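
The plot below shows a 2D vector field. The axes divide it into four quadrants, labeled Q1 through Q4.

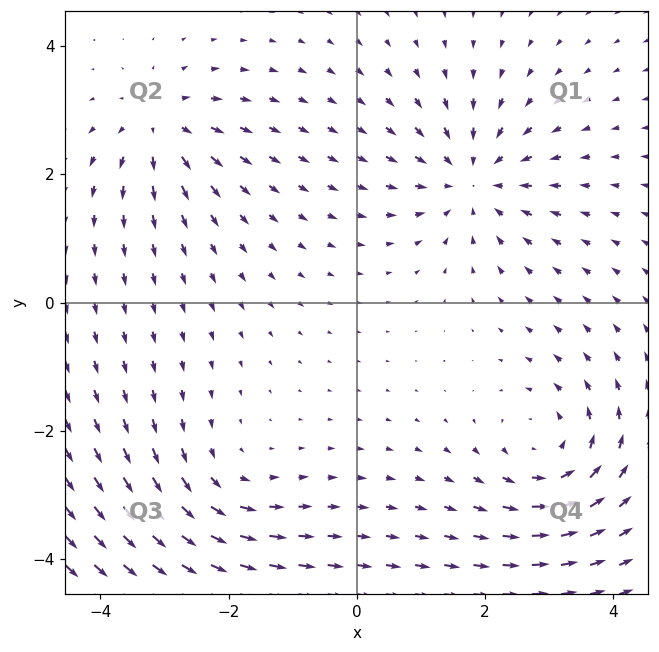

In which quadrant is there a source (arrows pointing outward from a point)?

Q2

The source sits at approximately (-3.1, 2.8), which lies in quadrant Q2. The divergence there is about +5, positive as expected for a source.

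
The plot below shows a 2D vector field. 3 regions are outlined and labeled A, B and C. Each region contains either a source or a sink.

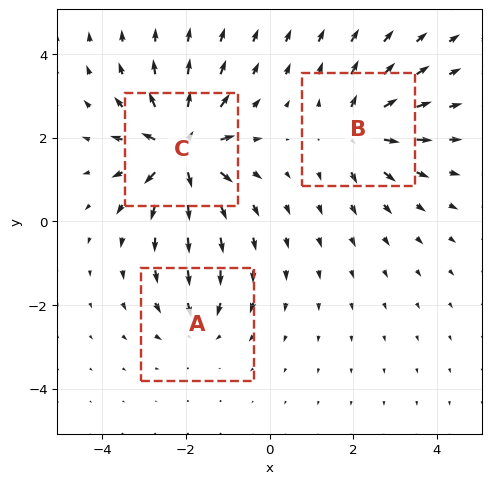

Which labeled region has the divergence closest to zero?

Divergence at each region's feature centre — A: about -3, B: about +4, C: about +6. Region A is closest to zero.

A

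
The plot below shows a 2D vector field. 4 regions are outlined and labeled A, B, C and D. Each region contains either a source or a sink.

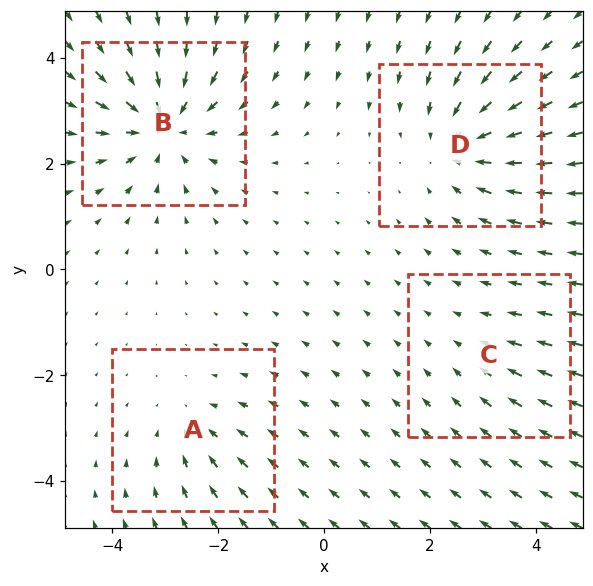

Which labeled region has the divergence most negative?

Divergence at each region's feature centre — A: about -3, B: about -6, C: about -2, D: about -5. Region B is most negative.

B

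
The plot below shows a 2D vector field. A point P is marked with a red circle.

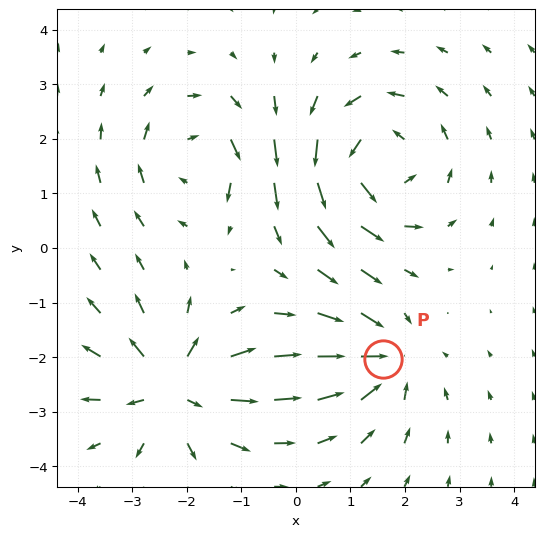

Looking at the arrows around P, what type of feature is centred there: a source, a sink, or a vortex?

sink

At P (1.6, -2.0) the arrows converge inward. Divergence about -4, curl ≈0 — negative divergence with near-zero curl is a sink.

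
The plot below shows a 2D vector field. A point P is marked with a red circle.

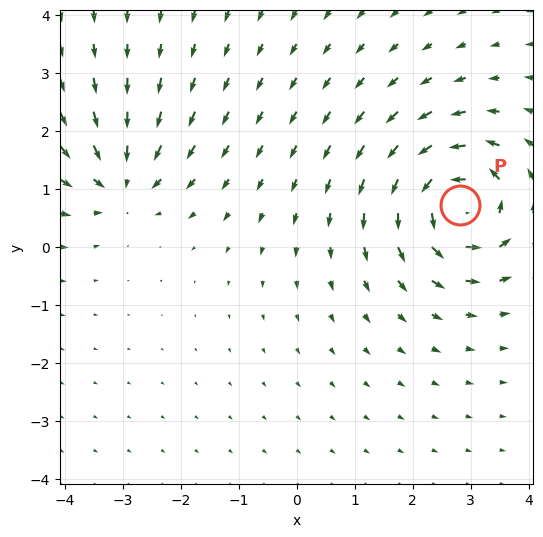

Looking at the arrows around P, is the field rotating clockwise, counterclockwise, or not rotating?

Near P at (2.8, 0.7) the arrows circulate counterclockwise. The curl (z-component) there is about +6; positive curl means counterclockwise rotation.

counterclockwise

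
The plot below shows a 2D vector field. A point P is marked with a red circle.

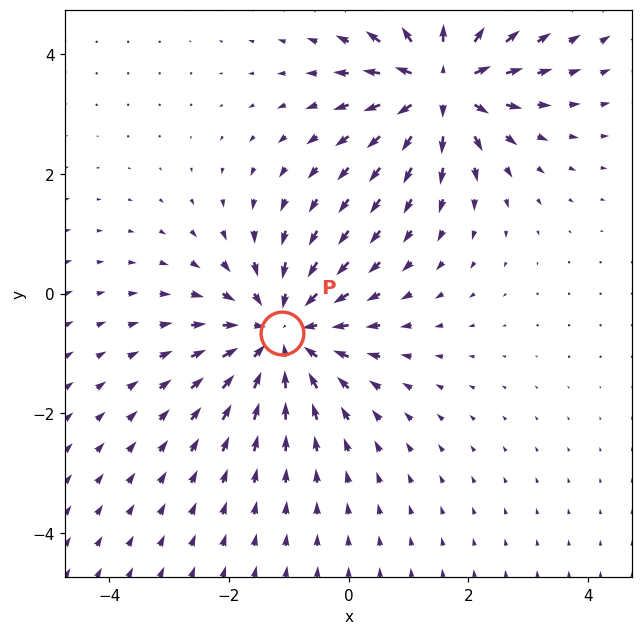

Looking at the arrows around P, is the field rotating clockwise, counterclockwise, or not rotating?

not rotating

Near P at (-1.1, -0.7) the arrows show no circulation. The curl there is ≈0.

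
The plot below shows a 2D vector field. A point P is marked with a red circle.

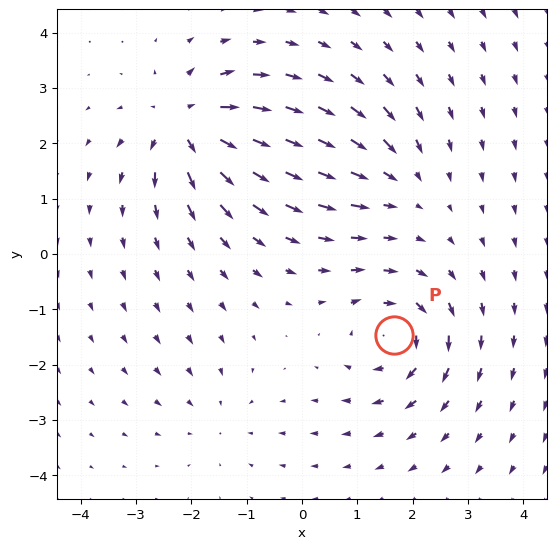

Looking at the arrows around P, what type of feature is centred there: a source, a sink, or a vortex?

At P (1.7, -1.5) the arrows circulate clockwise. Divergence ≈0, curl about -5 — near-zero divergence with nonzero curl is a vortex.

vortex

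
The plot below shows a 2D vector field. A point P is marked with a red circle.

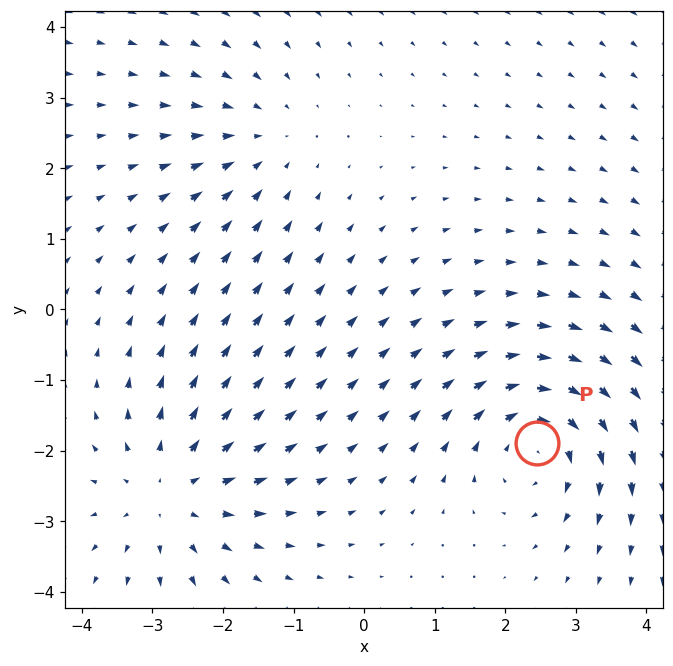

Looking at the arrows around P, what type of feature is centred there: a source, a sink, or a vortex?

vortex

At P (2.4, -1.9) the arrows circulate clockwise. Divergence ≈0, curl about -5 — near-zero divergence with nonzero curl is a vortex.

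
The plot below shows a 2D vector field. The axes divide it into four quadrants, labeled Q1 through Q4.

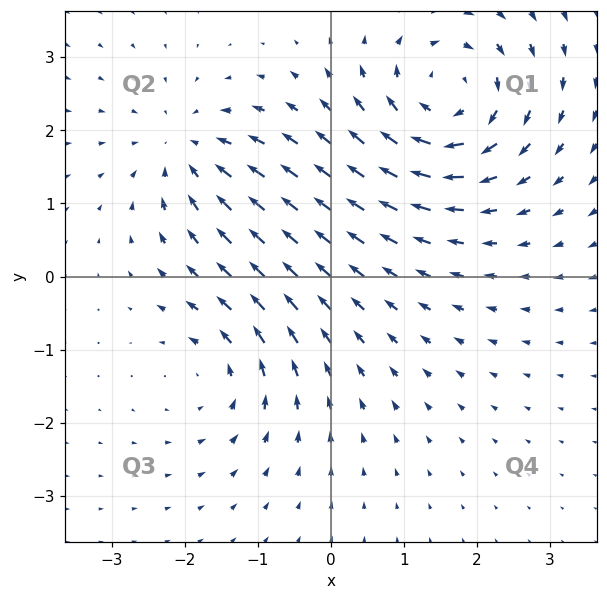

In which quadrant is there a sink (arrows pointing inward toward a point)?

The sink sits at approximately (-2.0, 1.7), which lies in quadrant Q2. The divergence there is about -4, negative as expected for a sink.

Q2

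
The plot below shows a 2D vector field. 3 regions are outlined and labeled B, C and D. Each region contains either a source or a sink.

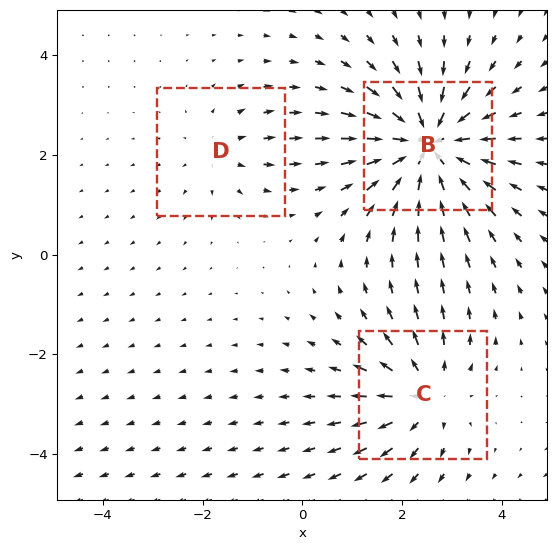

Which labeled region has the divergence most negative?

Divergence at each region's feature centre — B: about -6, C: about +3, D: about +2. Region B is most negative.

B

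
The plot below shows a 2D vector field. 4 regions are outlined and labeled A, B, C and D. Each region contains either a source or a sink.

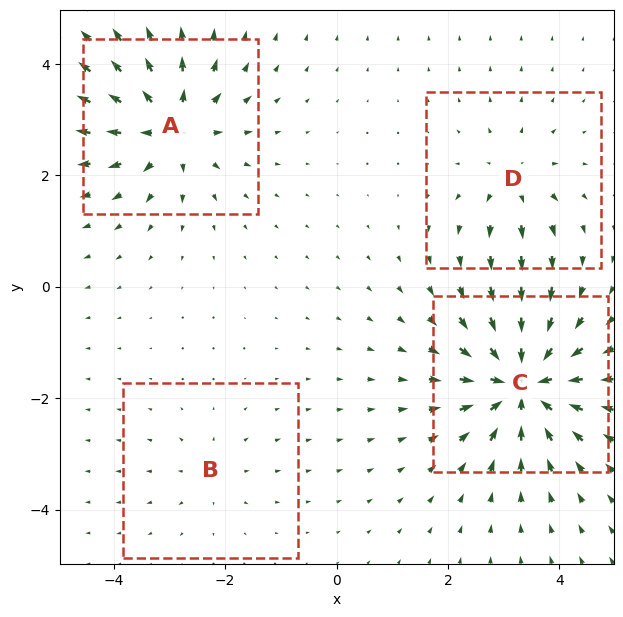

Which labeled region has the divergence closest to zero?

B

Divergence at each region's feature centre — A: about +6, B: about +2, C: about -8, D: about +4. Region B is closest to zero.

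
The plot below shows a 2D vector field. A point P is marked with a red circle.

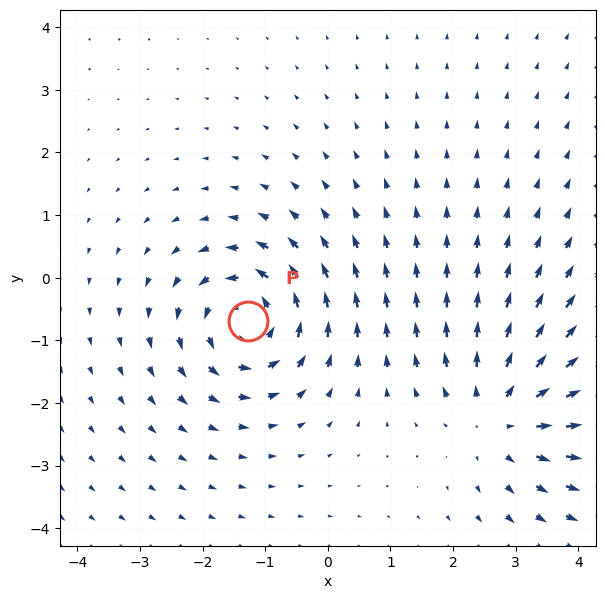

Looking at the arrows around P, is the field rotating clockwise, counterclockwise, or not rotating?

counterclockwise

Near P at (-1.3, -0.7) the arrows circulate counterclockwise. The curl (z-component) there is about +6; positive curl means counterclockwise rotation.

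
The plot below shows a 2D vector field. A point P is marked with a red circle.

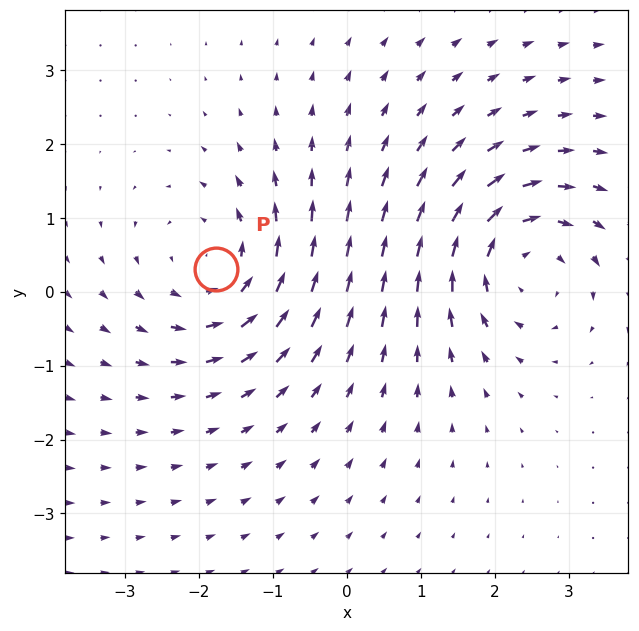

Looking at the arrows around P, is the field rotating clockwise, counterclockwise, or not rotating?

counterclockwise

Near P at (-1.8, 0.3) the arrows circulate counterclockwise. The curl (z-component) there is about +4; positive curl means counterclockwise rotation.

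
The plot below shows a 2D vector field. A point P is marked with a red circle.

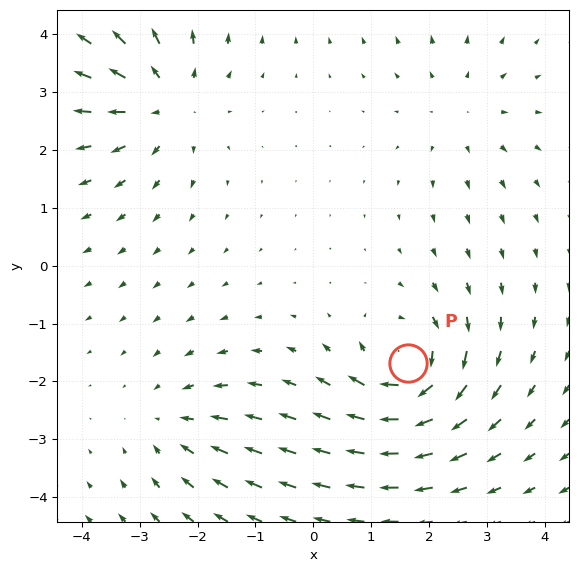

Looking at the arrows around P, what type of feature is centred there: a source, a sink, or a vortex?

vortex

At P (1.6, -1.7) the arrows circulate clockwise. Divergence ≈0, curl about -7 — near-zero divergence with nonzero curl is a vortex.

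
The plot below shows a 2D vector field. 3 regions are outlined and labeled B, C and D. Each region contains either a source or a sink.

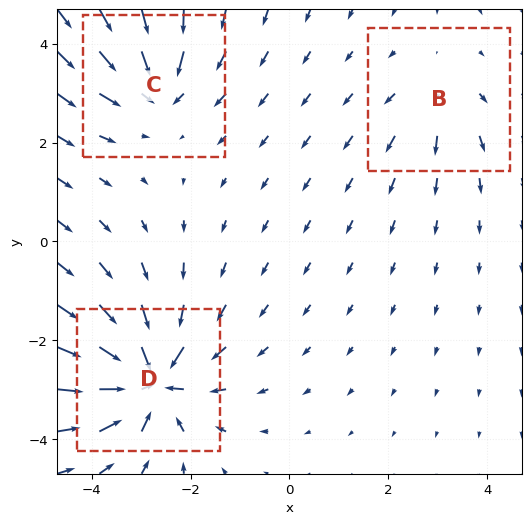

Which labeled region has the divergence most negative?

D

Divergence at each region's feature centre — B: about +2, C: about -4, D: about -6. Region D is most negative.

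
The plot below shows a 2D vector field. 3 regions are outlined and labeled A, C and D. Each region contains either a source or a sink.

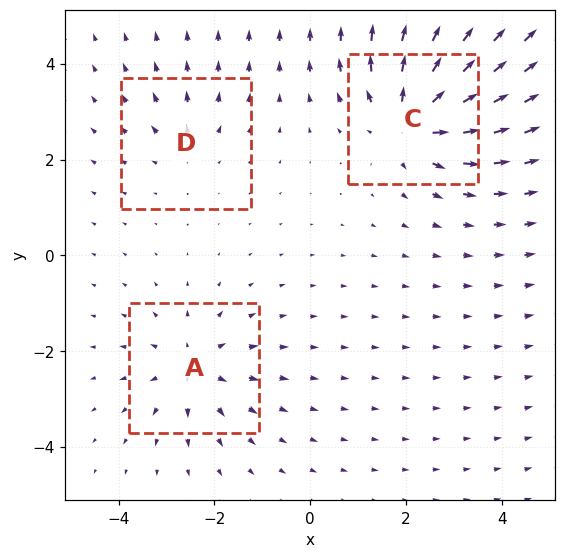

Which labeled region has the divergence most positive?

Divergence at each region's feature centre — A: about +4, C: about +5, D: about +2. Region C is most positive.

C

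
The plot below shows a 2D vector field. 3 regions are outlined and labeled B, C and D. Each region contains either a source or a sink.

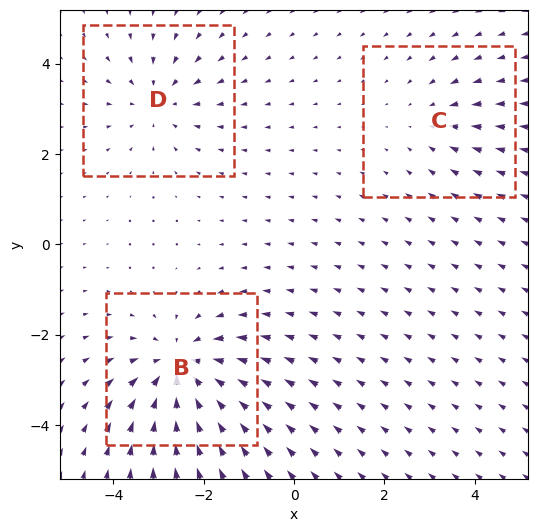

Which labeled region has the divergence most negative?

B

Divergence at each region's feature centre — B: about -5, C: about -2, D: about -3. Region B is most negative.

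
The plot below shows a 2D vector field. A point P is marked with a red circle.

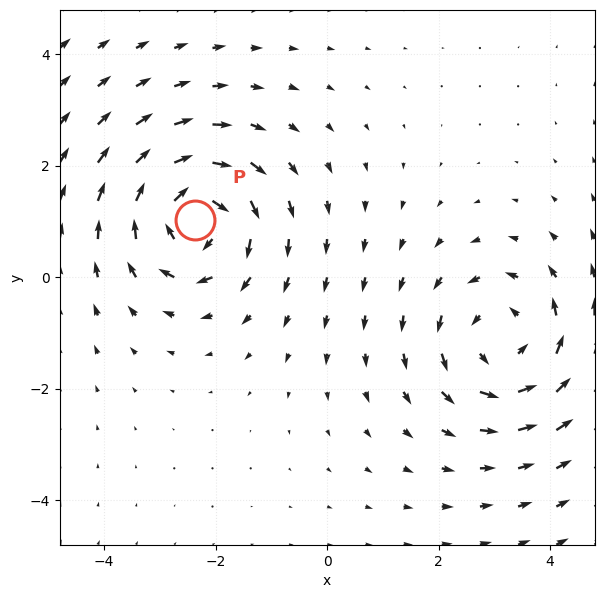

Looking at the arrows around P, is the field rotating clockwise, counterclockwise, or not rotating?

clockwise

Near P at (-2.4, 1.0) the arrows circulate clockwise. The curl (z-component) there is about -6; negative curl means clockwise rotation.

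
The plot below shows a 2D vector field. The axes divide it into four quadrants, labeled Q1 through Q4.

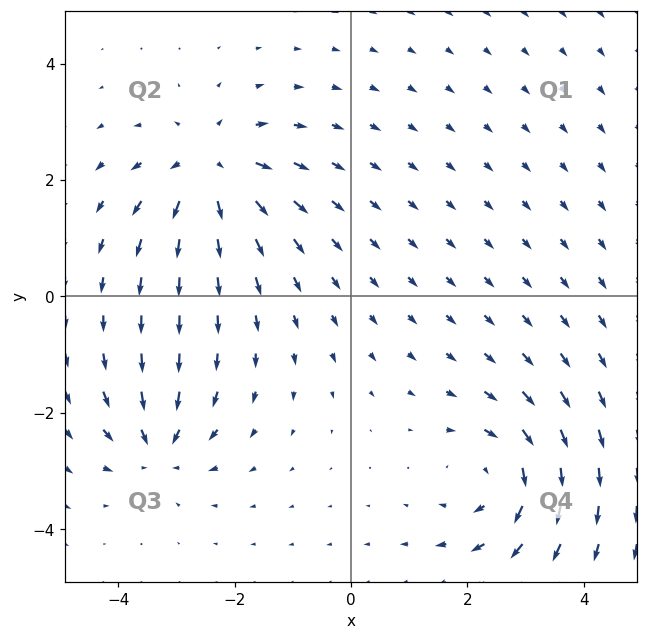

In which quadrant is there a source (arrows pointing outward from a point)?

The source sits at approximately (-2.4, 2.2), which lies in quadrant Q2. The divergence there is about +5, positive as expected for a source.

Q2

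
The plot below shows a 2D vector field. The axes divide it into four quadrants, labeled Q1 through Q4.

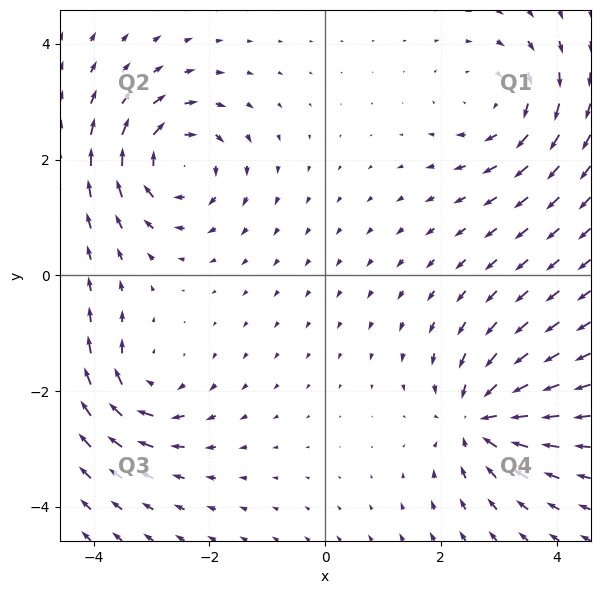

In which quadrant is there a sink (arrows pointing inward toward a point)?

The sink sits at approximately (2.7, -2.5), which lies in quadrant Q4. The divergence there is about -6, negative as expected for a sink.

Q4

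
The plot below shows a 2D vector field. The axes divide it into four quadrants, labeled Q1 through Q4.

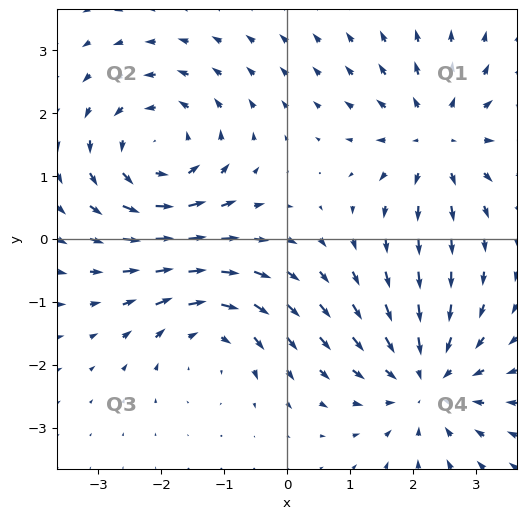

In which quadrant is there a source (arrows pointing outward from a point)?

Q1

The source sits at approximately (2.4, 1.6), which lies in quadrant Q1. The divergence there is about +5, positive as expected for a source.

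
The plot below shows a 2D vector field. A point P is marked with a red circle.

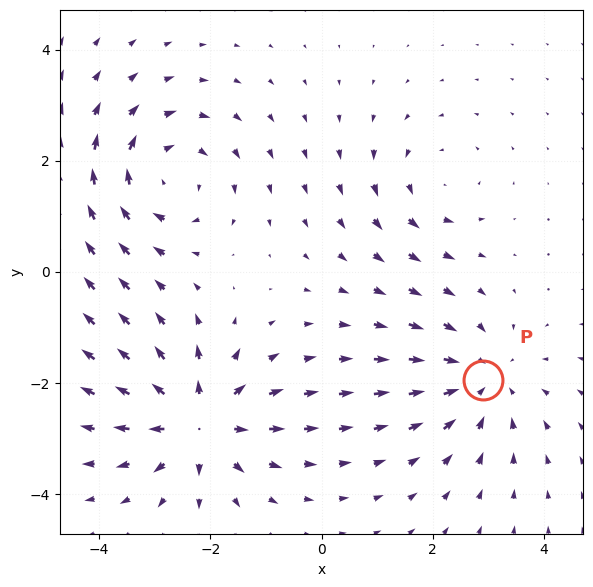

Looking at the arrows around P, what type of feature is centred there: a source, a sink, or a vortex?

At P (2.9, -1.9) the arrows converge inward. Divergence about -3, curl ≈0 — negative divergence with near-zero curl is a sink.

sink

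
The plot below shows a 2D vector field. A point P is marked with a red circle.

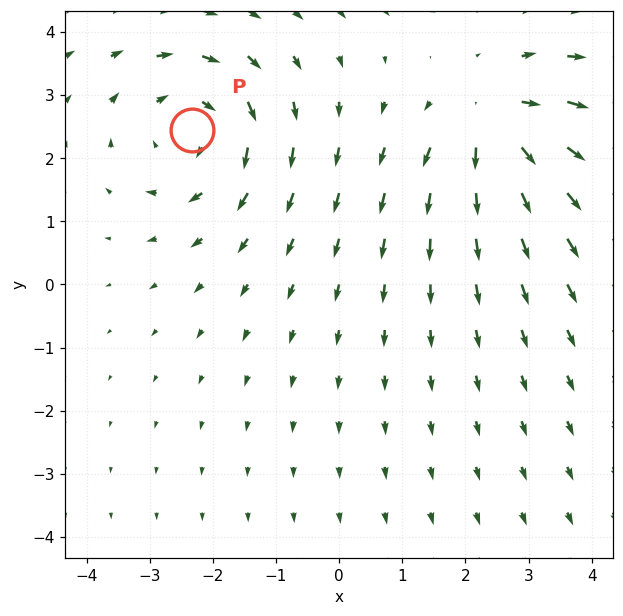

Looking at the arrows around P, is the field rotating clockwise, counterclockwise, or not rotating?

Near P at (-2.3, 2.4) the arrows circulate clockwise. The curl (z-component) there is about -3; negative curl means clockwise rotation.

clockwise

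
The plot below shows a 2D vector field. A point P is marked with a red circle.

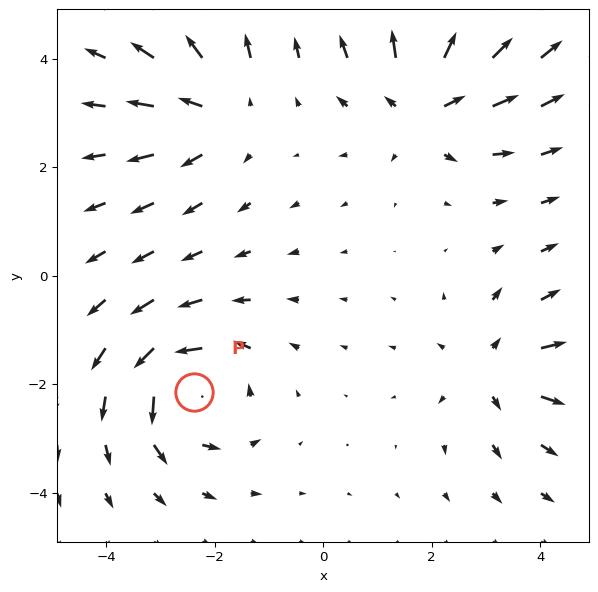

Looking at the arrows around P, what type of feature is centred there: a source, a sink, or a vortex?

vortex

At P (-2.4, -2.1) the arrows circulate counterclockwise. Divergence ≈0, curl about +6 — near-zero divergence with nonzero curl is a vortex.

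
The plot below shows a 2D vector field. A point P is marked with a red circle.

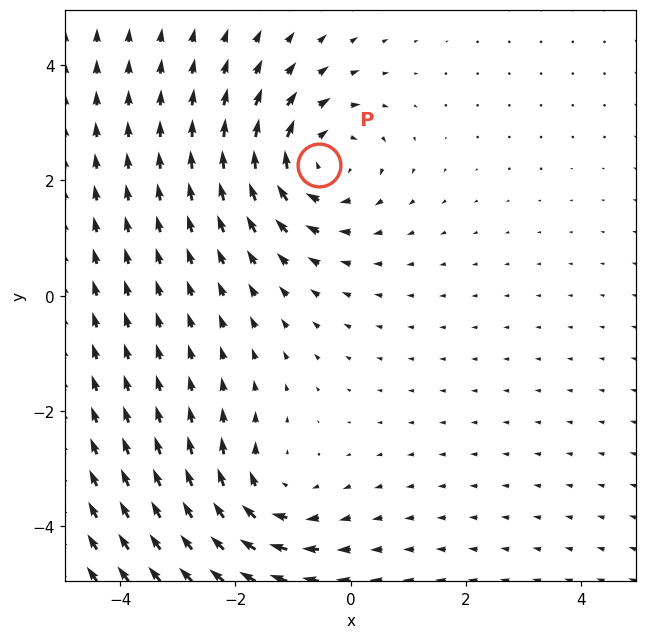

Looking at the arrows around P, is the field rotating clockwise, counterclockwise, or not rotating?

Near P at (-0.5, 2.3) the arrows circulate clockwise. The curl (z-component) there is about -4; negative curl means clockwise rotation.

clockwise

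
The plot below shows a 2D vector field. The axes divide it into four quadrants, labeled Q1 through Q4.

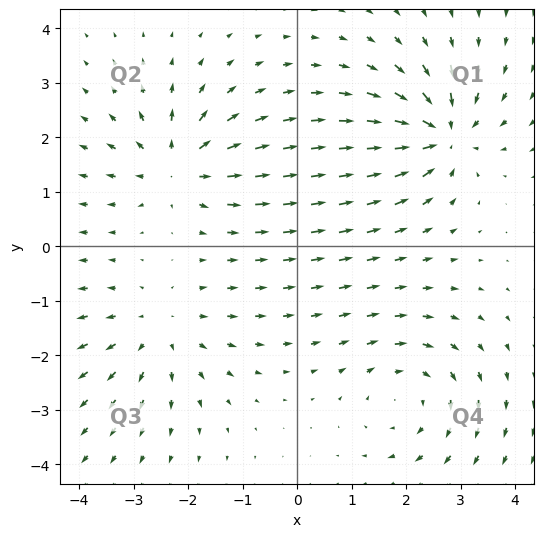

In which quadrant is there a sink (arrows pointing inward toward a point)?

Q1

The sink sits at approximately (2.7, 2.1), which lies in quadrant Q1. The divergence there is about -5, negative as expected for a sink.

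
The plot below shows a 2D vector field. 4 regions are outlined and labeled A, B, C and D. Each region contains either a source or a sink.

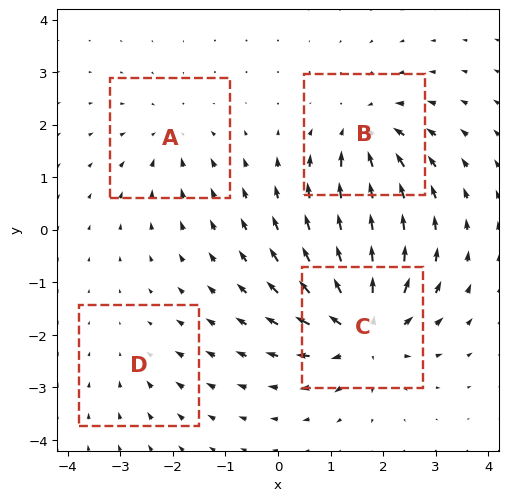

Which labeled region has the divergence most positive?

C

Divergence at each region's feature centre — A: about -4, B: about -6, C: about +8, D: about -2. Region C is most positive.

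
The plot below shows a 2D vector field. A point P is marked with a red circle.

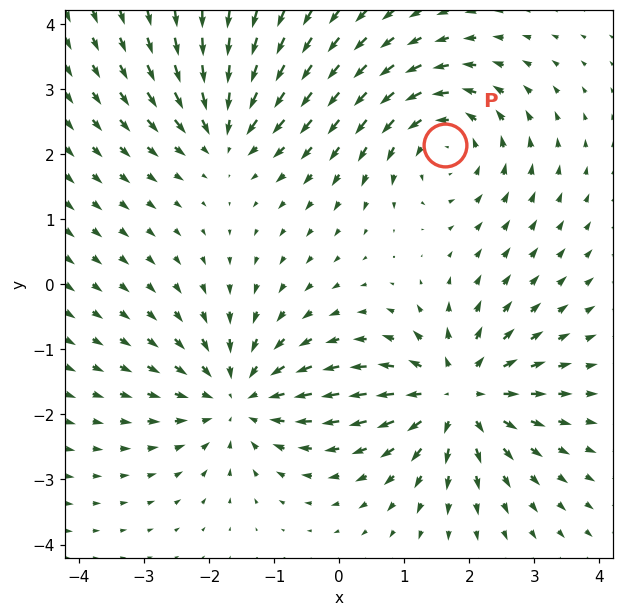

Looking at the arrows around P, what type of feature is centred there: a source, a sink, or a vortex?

At P (1.6, 2.1) the arrows circulate counterclockwise. Divergence ≈0, curl about +4 — near-zero divergence with nonzero curl is a vortex.

vortex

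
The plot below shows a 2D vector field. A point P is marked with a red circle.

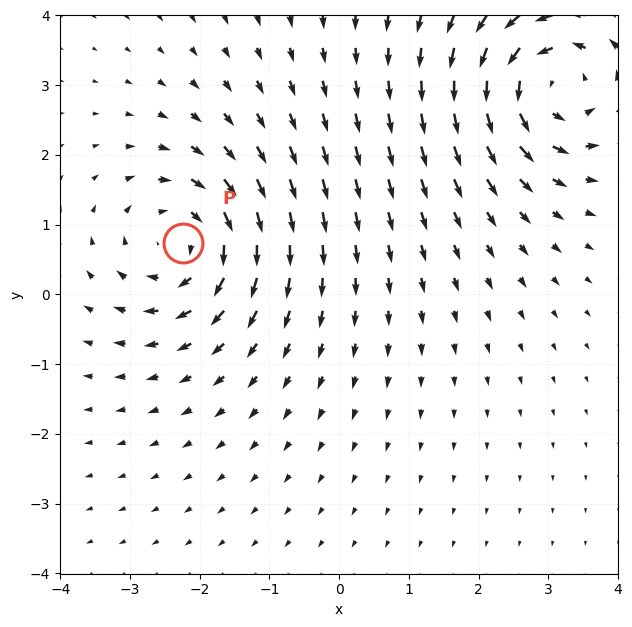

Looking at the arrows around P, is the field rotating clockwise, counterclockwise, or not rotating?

clockwise

Near P at (-2.2, 0.7) the arrows circulate clockwise. The curl (z-component) there is about -4; negative curl means clockwise rotation.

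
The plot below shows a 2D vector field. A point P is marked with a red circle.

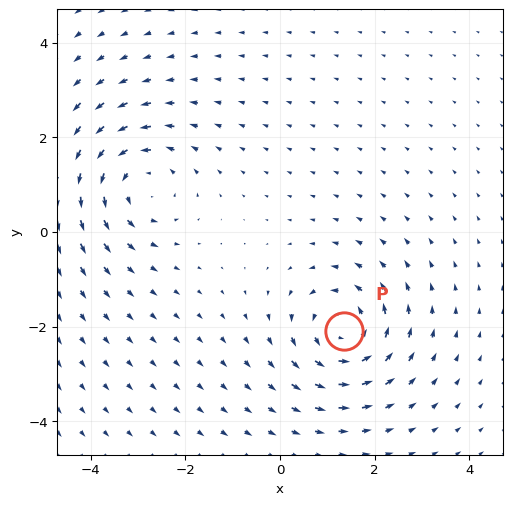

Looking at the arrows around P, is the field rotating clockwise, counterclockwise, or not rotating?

Near P at (1.4, -2.1) the arrows circulate counterclockwise. The curl (z-component) there is about +6; positive curl means counterclockwise rotation.

counterclockwise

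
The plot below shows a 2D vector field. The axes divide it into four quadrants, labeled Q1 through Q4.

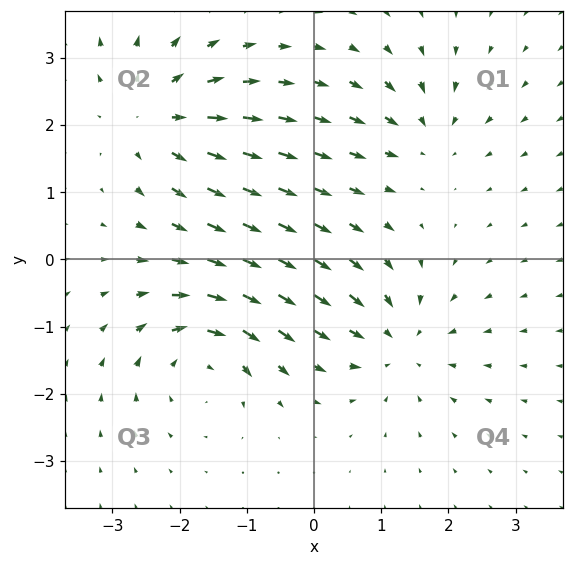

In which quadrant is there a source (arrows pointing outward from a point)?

The source sits at approximately (-2.4, 2.1), which lies in quadrant Q2. The divergence there is about +5, positive as expected for a source.

Q2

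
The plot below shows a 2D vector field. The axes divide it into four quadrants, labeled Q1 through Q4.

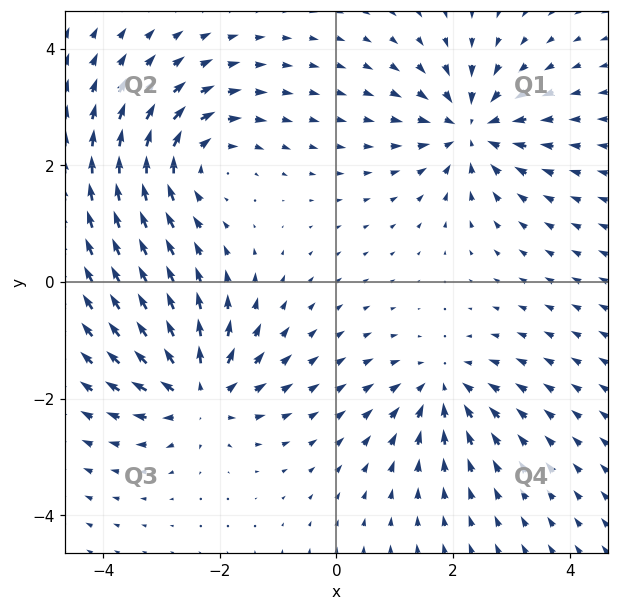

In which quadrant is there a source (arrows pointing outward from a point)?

Q3

The source sits at approximately (-2.4, -1.9), which lies in quadrant Q3. The divergence there is about +7, positive as expected for a source.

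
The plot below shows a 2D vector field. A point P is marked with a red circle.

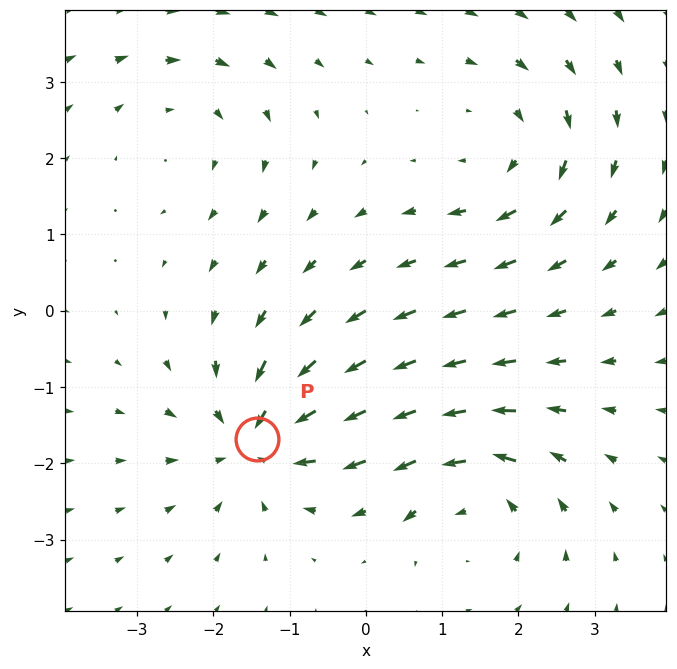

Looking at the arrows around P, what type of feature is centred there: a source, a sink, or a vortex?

At P (-1.4, -1.7) the arrows converge inward. Divergence about -5, curl ≈0 — negative divergence with near-zero curl is a sink.

sink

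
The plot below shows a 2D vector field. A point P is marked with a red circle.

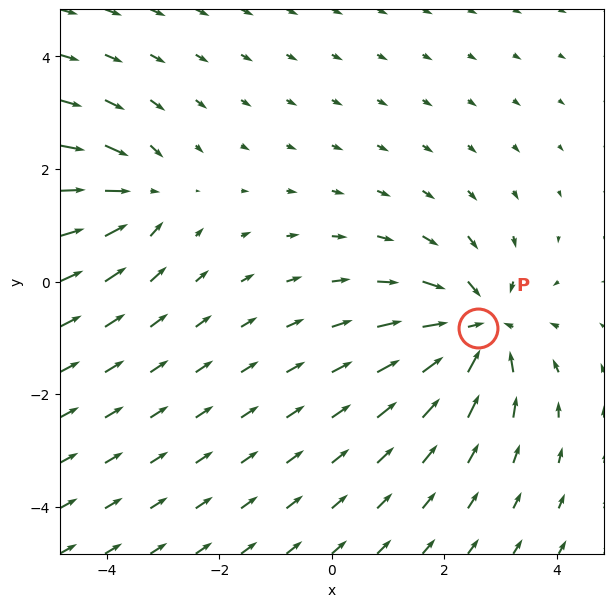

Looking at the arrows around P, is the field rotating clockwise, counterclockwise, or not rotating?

Near P at (2.6, -0.8) the arrows show no circulation. The curl there is ≈0.

not rotating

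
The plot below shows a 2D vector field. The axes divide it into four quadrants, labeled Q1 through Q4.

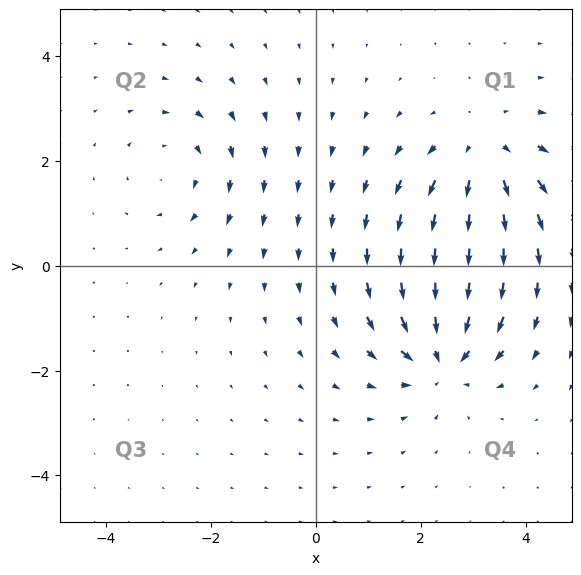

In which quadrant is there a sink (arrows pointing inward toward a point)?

Q4

The sink sits at approximately (2.4, -1.7), which lies in quadrant Q4. The divergence there is about -5, negative as expected for a sink.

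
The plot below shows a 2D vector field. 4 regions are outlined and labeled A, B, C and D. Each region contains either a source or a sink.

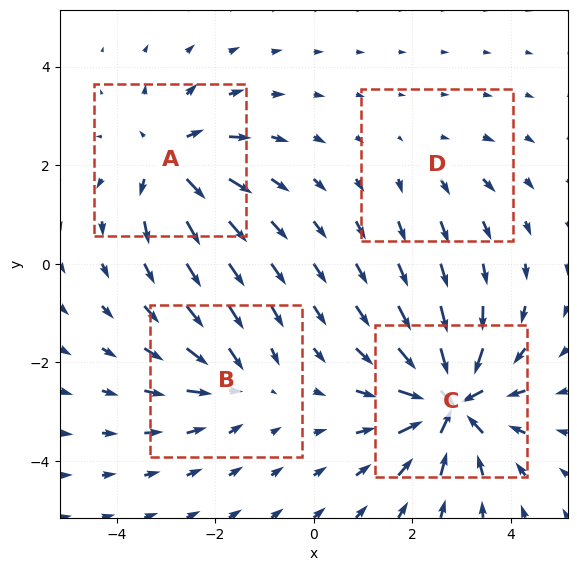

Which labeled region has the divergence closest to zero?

D

Divergence at each region's feature centre — A: about +6, B: about -4, C: about -9, D: about +2. Region D is closest to zero.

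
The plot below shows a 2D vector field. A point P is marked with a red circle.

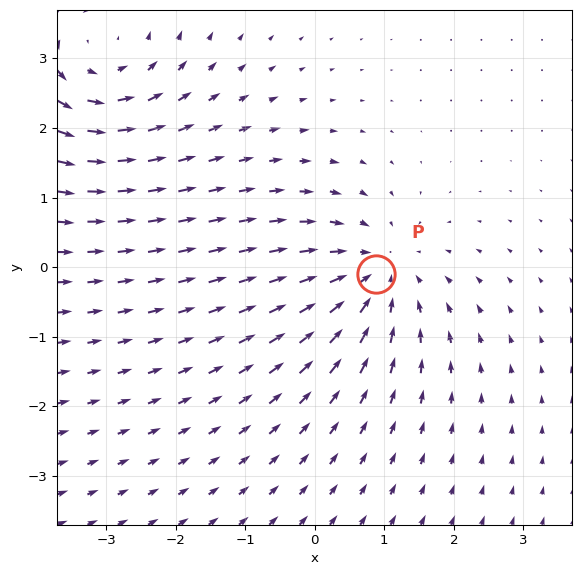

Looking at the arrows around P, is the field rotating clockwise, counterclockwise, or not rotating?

Near P at (0.9, -0.1) the arrows show no circulation. The curl there is ≈0.

not rotating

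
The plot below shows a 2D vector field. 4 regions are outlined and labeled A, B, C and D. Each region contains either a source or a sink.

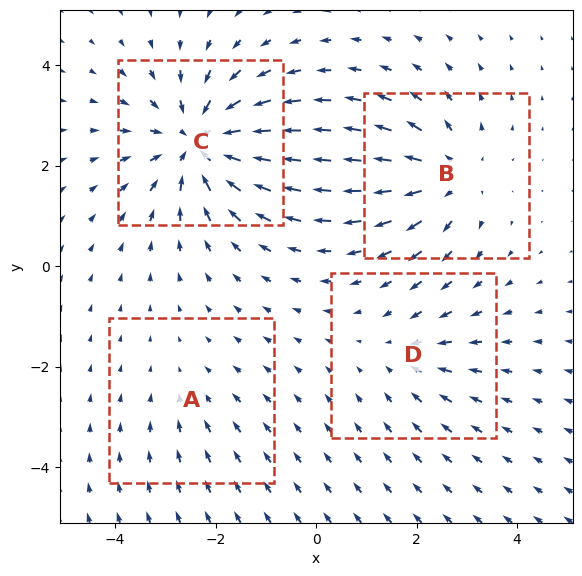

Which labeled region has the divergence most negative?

Divergence at each region's feature centre — A: about -2, B: about +4, C: about -6, D: about -3. Region C is most negative.

C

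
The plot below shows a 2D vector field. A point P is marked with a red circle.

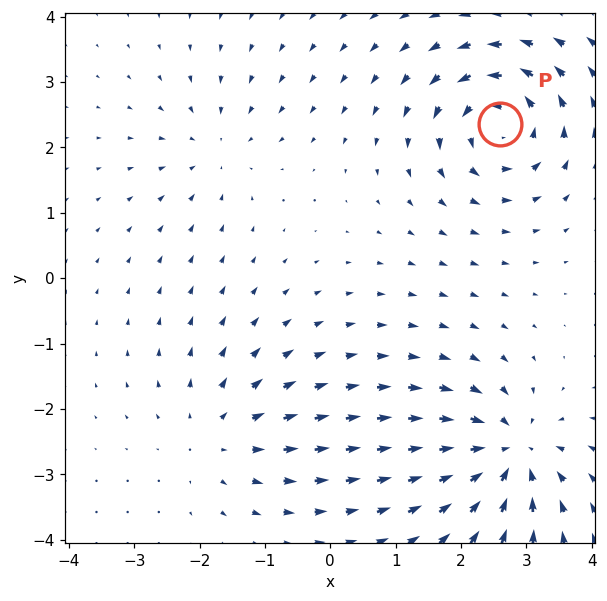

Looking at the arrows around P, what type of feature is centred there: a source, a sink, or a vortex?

vortex

At P (2.6, 2.4) the arrows circulate counterclockwise. Divergence ≈0, curl about +7 — near-zero divergence with nonzero curl is a vortex.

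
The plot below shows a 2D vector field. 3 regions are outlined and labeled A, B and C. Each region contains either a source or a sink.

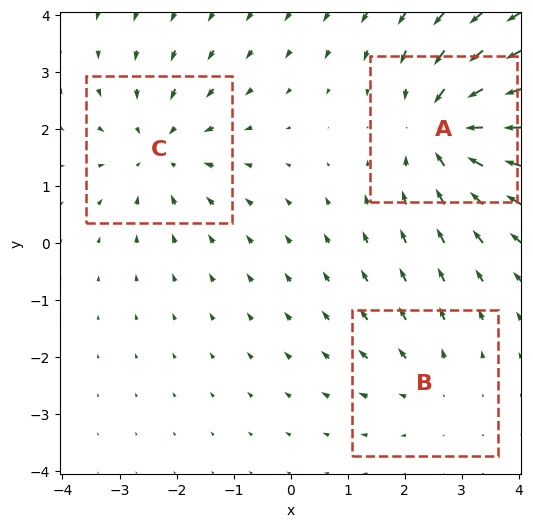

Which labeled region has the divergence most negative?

A

Divergence at each region's feature centre — A: about -4, B: about +2, C: about -3. Region A is most negative.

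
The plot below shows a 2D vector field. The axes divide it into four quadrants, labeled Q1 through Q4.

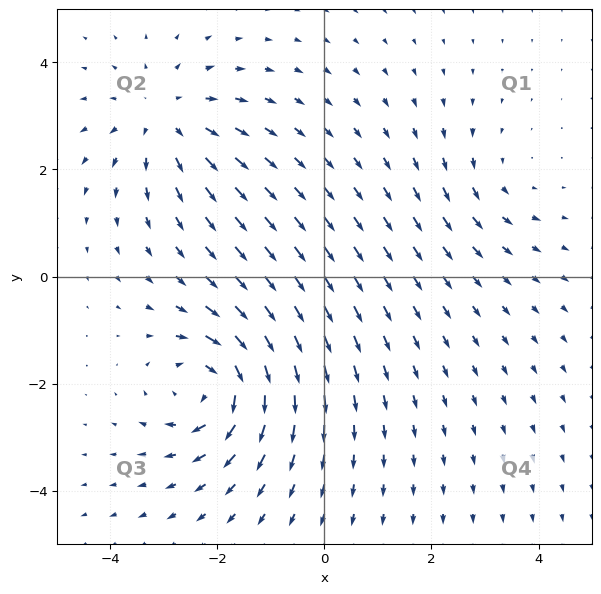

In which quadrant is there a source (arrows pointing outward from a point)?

Q2

The source sits at approximately (-3.0, 3.0), which lies in quadrant Q2. The divergence there is about +4, positive as expected for a source.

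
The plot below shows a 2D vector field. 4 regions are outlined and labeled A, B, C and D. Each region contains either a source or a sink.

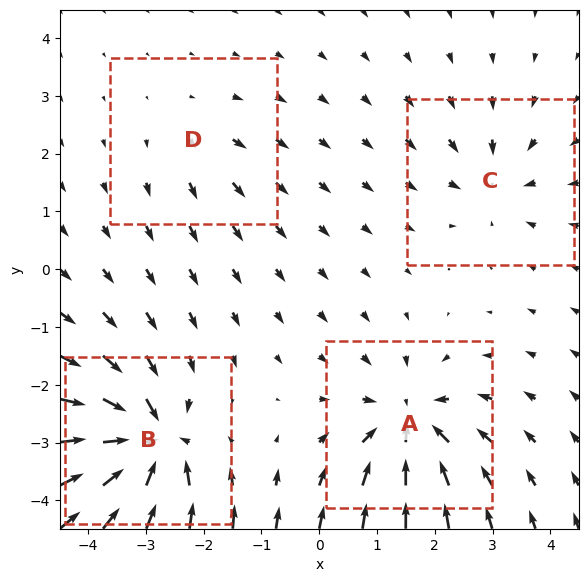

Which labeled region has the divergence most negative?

Divergence at each region's feature centre — A: about -6, B: about -9, C: about -4, D: about +2. Region B is most negative.

B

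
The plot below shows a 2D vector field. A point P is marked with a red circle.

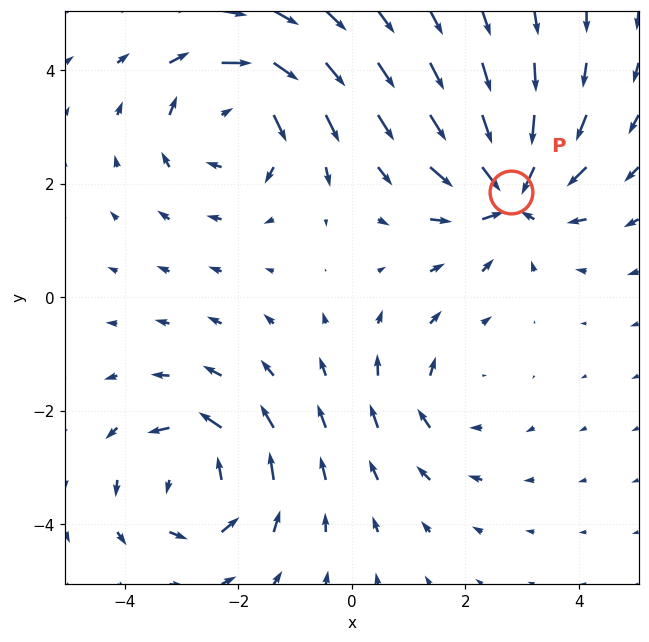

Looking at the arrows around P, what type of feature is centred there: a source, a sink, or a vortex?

At P (2.8, 1.9) the arrows converge inward. Divergence about -6, curl ≈0 — negative divergence with near-zero curl is a sink.

sink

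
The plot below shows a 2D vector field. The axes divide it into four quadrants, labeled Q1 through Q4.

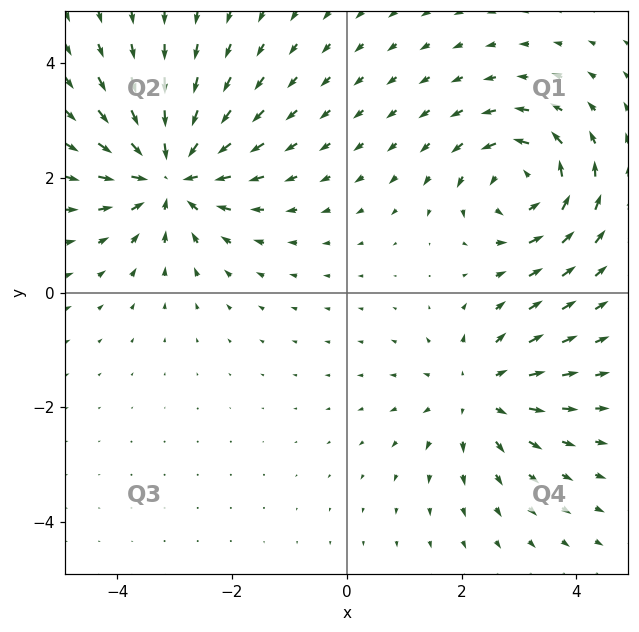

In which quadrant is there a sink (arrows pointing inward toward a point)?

Q2

The sink sits at approximately (-3.1, 2.1), which lies in quadrant Q2. The divergence there is about -5, negative as expected for a sink.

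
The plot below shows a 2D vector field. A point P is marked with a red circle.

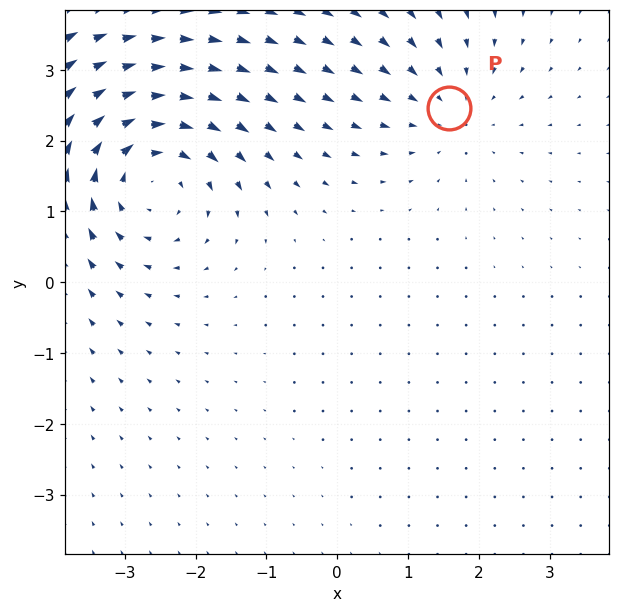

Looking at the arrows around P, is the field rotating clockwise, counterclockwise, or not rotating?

Near P at (1.6, 2.5) the arrows show no circulation. The curl there is ≈0.

not rotating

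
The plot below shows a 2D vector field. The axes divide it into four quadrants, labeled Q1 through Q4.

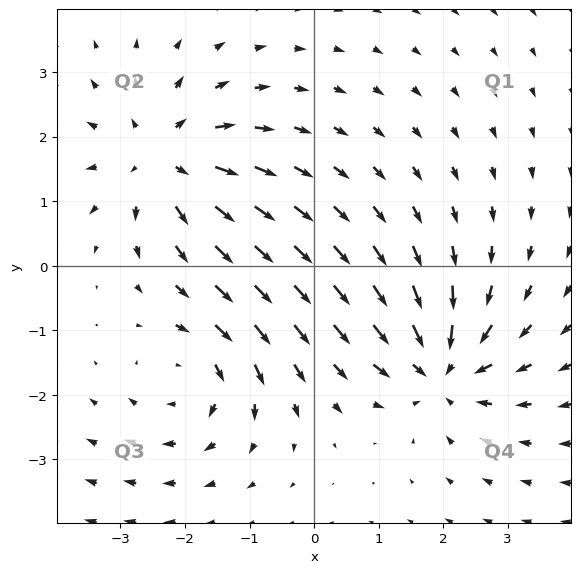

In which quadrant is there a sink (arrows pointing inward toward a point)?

The sink sits at approximately (2.0, -1.6), which lies in quadrant Q4. The divergence there is about -5, negative as expected for a sink.

Q4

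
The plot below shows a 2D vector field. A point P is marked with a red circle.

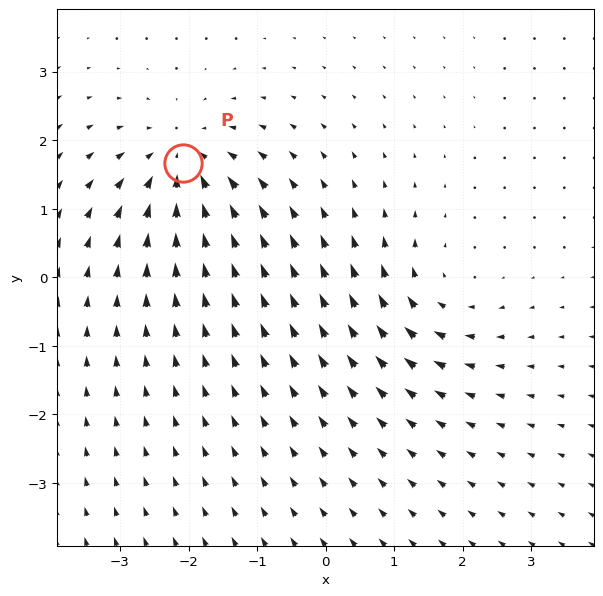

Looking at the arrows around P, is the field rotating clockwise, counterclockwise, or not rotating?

Near P at (-2.1, 1.7) the arrows show no circulation. The curl there is ≈0.

not rotating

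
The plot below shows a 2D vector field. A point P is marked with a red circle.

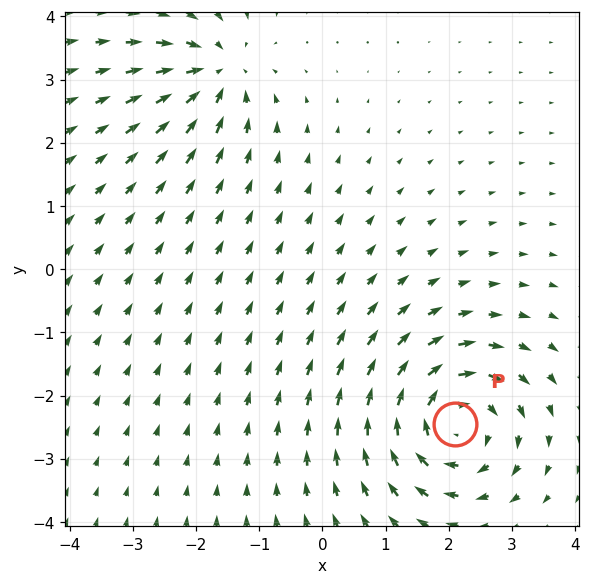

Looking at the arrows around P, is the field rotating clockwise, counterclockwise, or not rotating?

clockwise

Near P at (2.1, -2.4) the arrows circulate clockwise. The curl (z-component) there is about -6; negative curl means clockwise rotation.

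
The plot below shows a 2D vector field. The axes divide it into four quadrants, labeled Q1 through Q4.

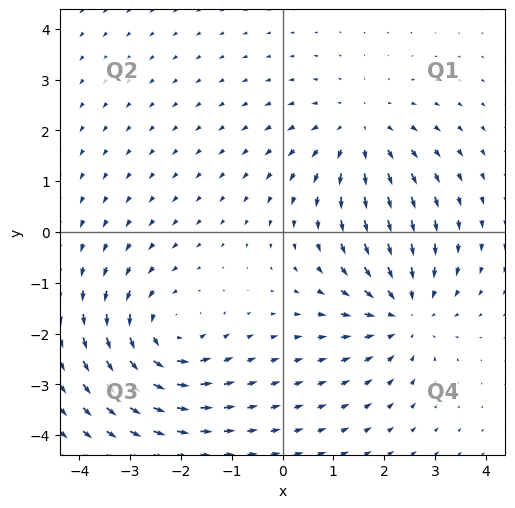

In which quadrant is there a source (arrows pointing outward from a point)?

Q1

The source sits at approximately (1.5, 2.0), which lies in quadrant Q1. The divergence there is about +2, positive as expected for a source.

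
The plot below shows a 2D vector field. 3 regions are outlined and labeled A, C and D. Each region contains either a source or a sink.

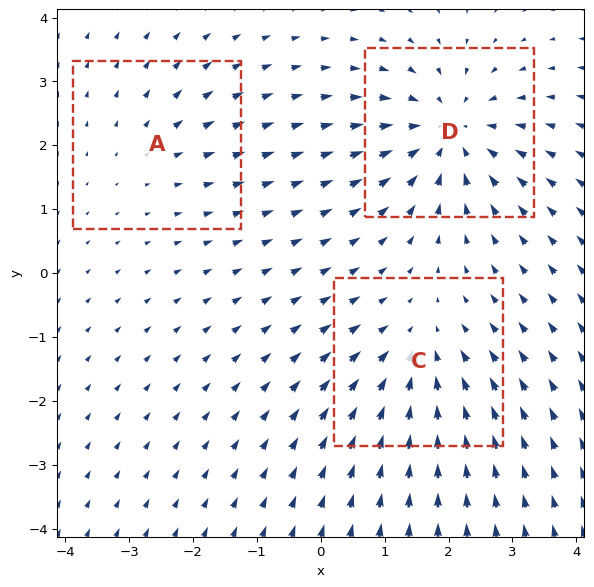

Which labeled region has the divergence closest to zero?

A

Divergence at each region's feature centre — A: about +2, C: about -3, D: about -5. Region A is closest to zero.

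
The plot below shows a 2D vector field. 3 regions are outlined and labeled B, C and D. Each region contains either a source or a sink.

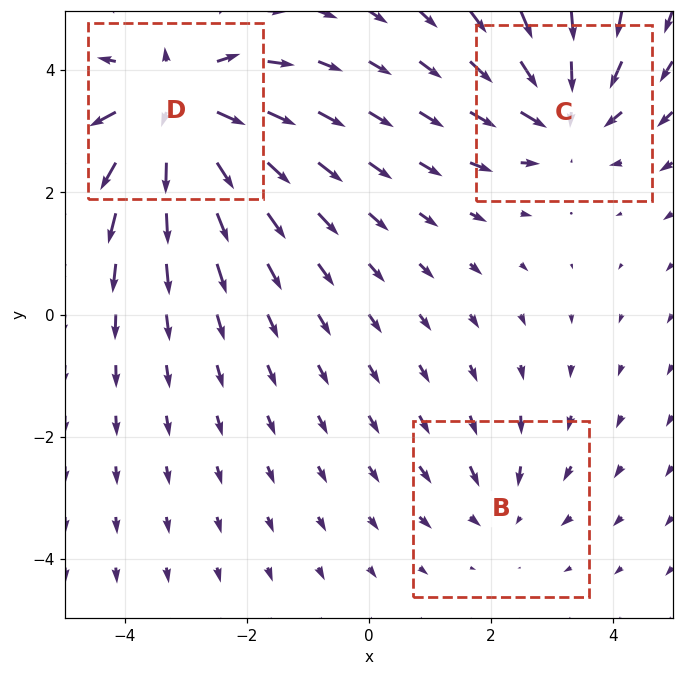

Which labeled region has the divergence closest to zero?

B

Divergence at each region's feature centre — B: about -2, C: about -4, D: about +5. Region B is closest to zero.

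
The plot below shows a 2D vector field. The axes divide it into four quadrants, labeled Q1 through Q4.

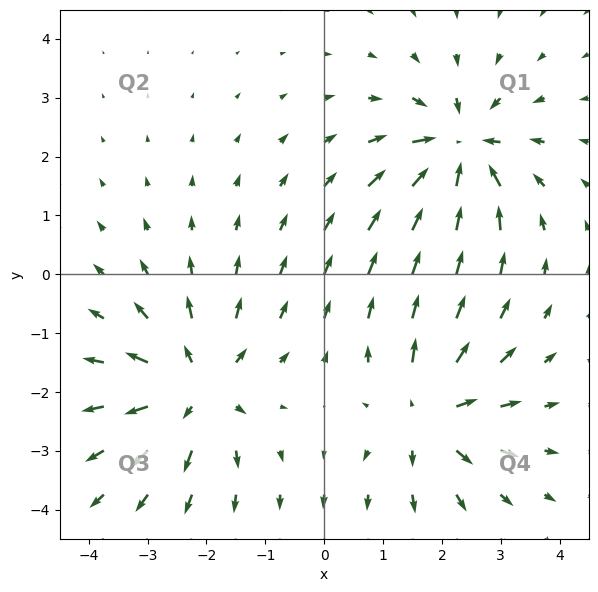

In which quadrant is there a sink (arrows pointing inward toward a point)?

The sink sits at approximately (2.3, 2.1), which lies in quadrant Q1. The divergence there is about -6, negative as expected for a sink.

Q1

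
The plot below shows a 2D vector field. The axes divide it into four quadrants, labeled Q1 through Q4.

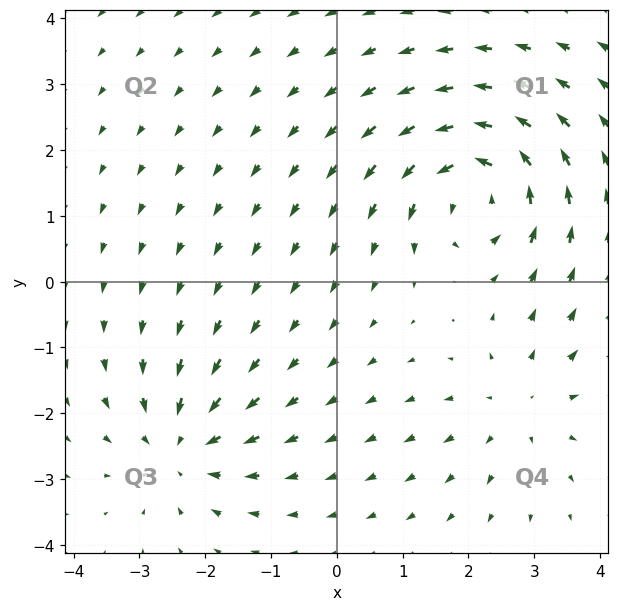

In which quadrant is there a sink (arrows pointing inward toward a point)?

The sink sits at approximately (-2.4, -2.5), which lies in quadrant Q3. The divergence there is about -4, negative as expected for a sink.

Q3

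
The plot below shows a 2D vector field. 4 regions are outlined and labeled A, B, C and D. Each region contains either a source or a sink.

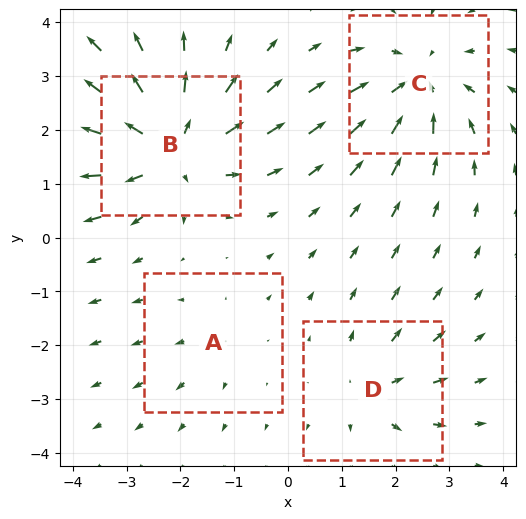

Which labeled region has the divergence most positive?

B

Divergence at each region's feature centre — A: about +2, B: about +7, C: about -5, D: about +3. Region B is most positive.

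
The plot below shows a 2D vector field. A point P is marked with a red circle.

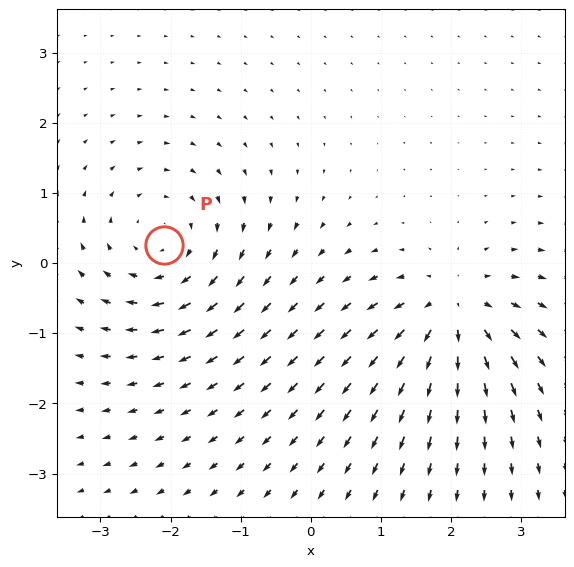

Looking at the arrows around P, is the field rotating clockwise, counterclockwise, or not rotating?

clockwise

Near P at (-2.1, 0.3) the arrows circulate clockwise. The curl (z-component) there is about -4; negative curl means clockwise rotation.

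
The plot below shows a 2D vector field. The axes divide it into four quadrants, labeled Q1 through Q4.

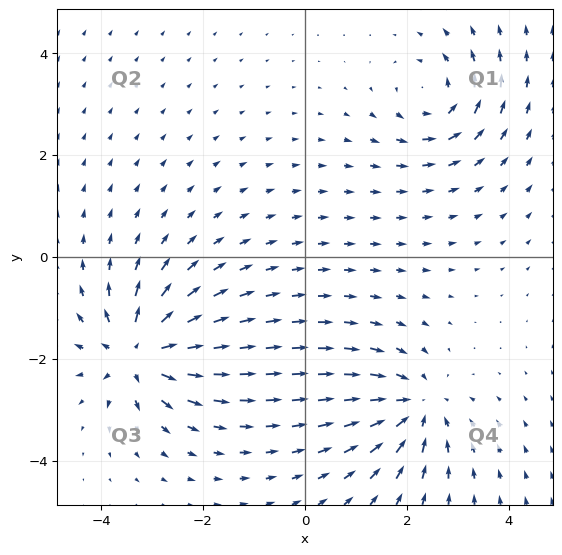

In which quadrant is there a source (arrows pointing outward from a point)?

The source sits at approximately (-3.3, -1.9), which lies in quadrant Q3. The divergence there is about +7, positive as expected for a source.

Q3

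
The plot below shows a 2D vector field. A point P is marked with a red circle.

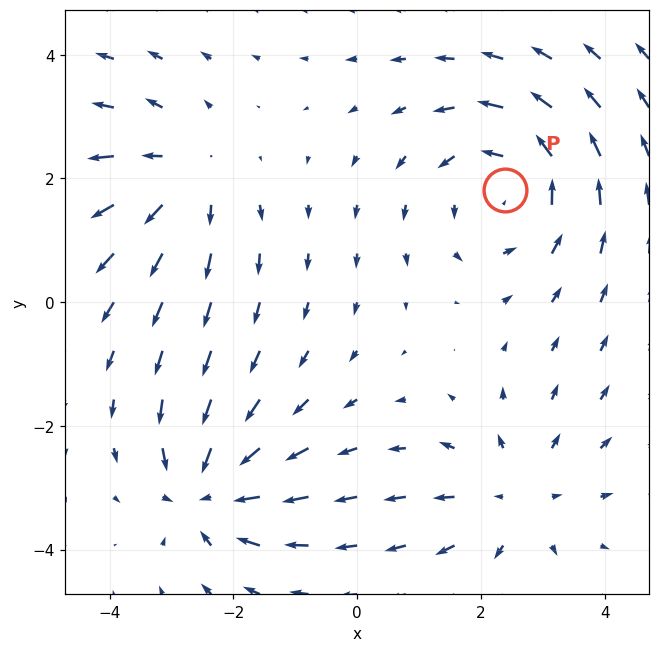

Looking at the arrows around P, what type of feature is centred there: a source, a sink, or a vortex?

At P (2.4, 1.8) the arrows circulate counterclockwise. Divergence ≈0, curl about +3 — near-zero divergence with nonzero curl is a vortex.

vortex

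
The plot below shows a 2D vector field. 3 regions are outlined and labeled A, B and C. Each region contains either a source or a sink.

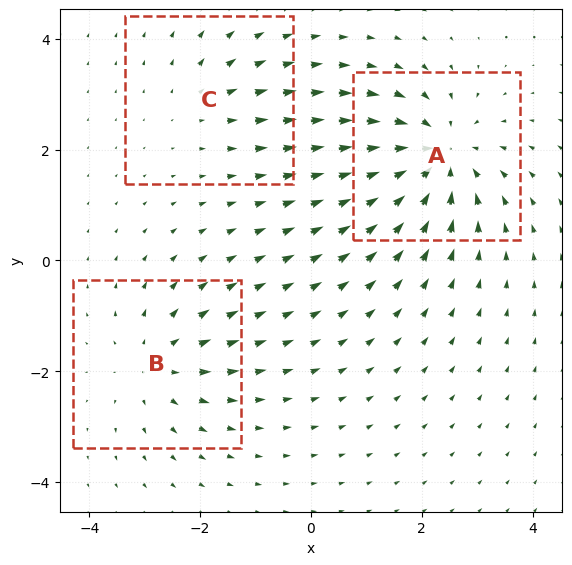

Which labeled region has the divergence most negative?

A

Divergence at each region's feature centre — A: about -5, B: about +3, C: about +2. Region A is most negative.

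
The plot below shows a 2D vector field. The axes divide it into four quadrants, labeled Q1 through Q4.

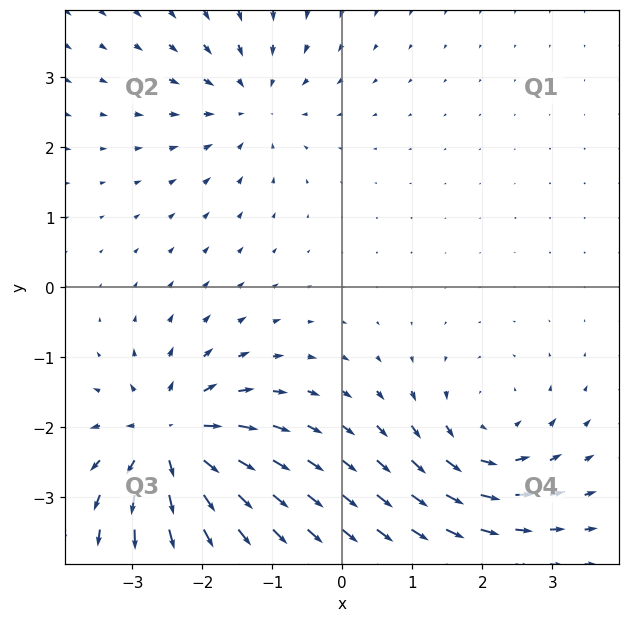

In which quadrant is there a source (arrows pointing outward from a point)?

The source sits at approximately (-2.5, -2.2), which lies in quadrant Q3. The divergence there is about +6, positive as expected for a source.

Q3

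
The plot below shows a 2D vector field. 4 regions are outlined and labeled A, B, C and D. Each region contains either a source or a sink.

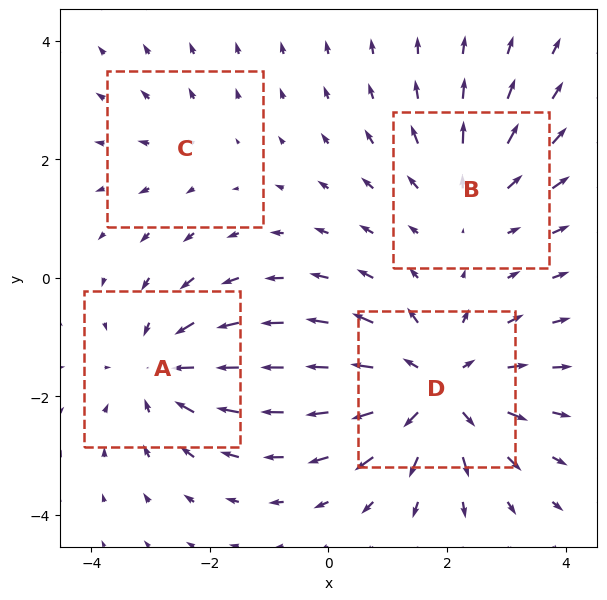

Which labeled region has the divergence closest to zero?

C

Divergence at each region's feature centre — A: about -4, B: about +3, C: about +2, D: about +6. Region C is closest to zero.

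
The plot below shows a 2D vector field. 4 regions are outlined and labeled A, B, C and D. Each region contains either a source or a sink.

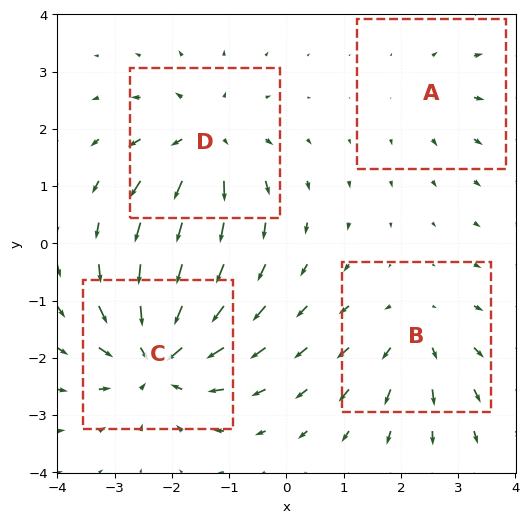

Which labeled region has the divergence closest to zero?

Divergence at each region's feature centre — A: about +2, B: about +4, C: about -7, D: about +5. Region A is closest to zero.

A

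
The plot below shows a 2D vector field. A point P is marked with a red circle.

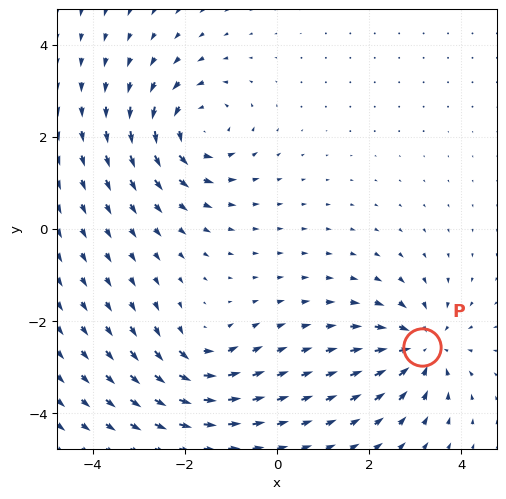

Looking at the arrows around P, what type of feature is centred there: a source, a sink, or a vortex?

At P (3.1, -2.6) the arrows converge inward. Divergence about -5, curl ≈0 — negative divergence with near-zero curl is a sink.

sink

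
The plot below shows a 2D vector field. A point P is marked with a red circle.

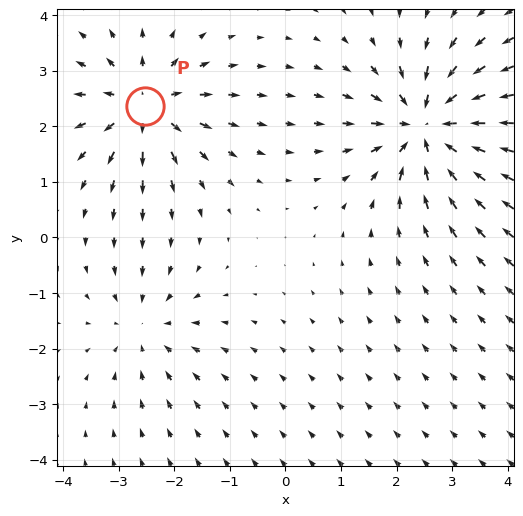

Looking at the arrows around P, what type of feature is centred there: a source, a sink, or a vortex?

At P (-2.5, 2.4) the arrows spread outward. Divergence about +4, curl ≈0 — positive divergence with near-zero curl is a source.

source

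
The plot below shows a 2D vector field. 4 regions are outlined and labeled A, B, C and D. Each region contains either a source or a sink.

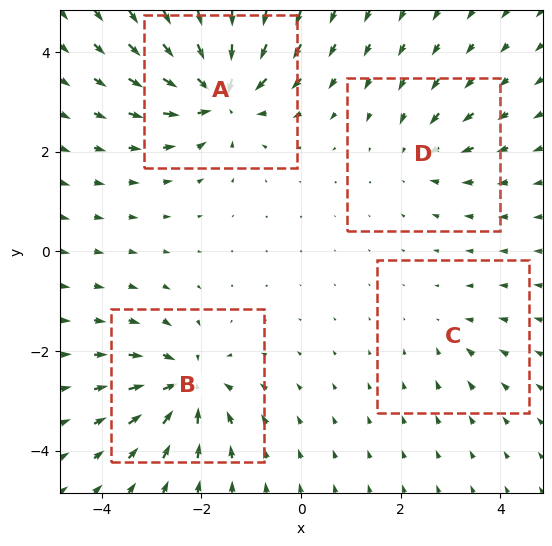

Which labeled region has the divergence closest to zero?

Divergence at each region's feature centre — A: about -8, B: about -6, C: about -3, D: about -4. Region C is closest to zero.

C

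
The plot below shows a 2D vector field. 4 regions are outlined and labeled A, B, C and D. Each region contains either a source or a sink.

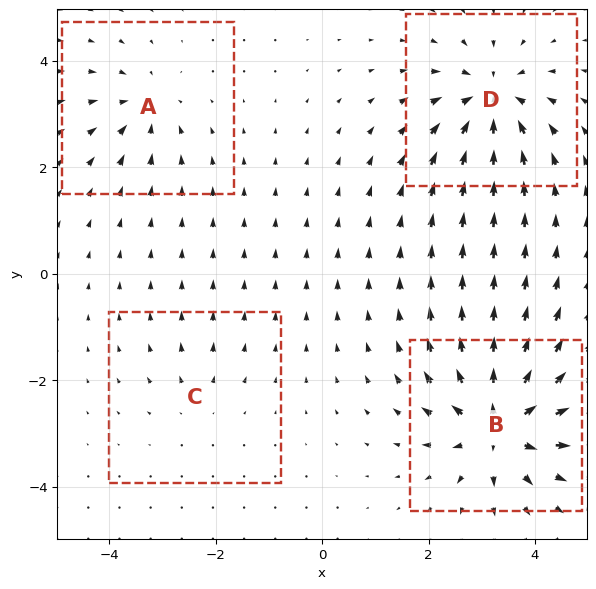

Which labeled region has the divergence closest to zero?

Divergence at each region's feature centre — A: about -4, B: about +8, C: about +2, D: about -7. Region C is closest to zero.

C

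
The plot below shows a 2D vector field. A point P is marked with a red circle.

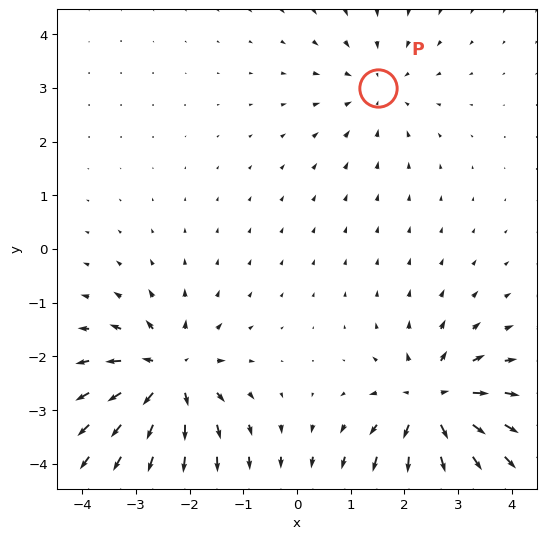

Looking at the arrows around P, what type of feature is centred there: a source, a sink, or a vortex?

sink

At P (1.5, 3.0) the arrows converge inward. Divergence about -3, curl ≈0 — negative divergence with near-zero curl is a sink.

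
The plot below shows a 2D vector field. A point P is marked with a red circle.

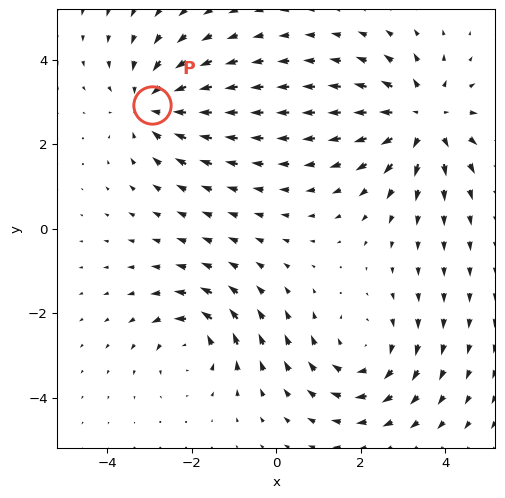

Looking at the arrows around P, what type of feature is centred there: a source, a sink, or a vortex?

At P (-2.9, 2.9) the arrows converge inward. Divergence about -4, curl ≈0 — negative divergence with near-zero curl is a sink.

sink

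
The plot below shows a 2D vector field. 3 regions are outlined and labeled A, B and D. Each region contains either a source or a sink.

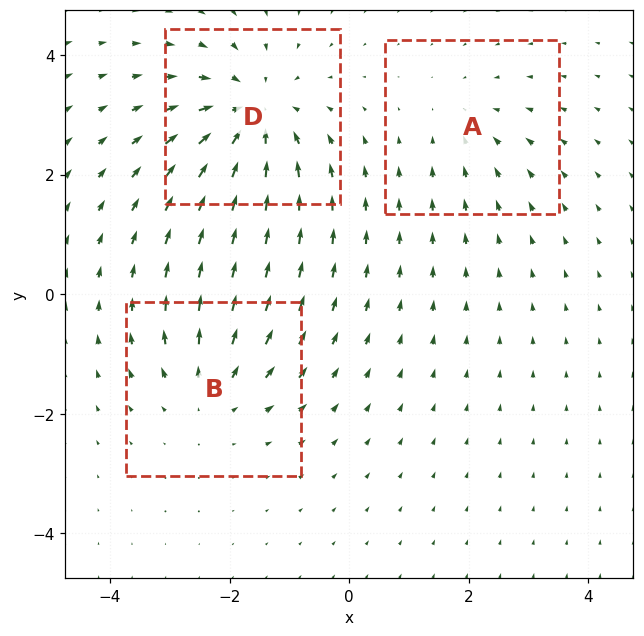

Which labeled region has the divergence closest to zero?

A

Divergence at each region's feature centre — A: about -2, B: about +3, D: about -4. Region A is closest to zero.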